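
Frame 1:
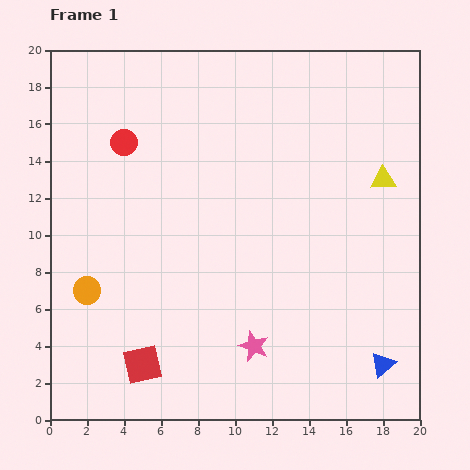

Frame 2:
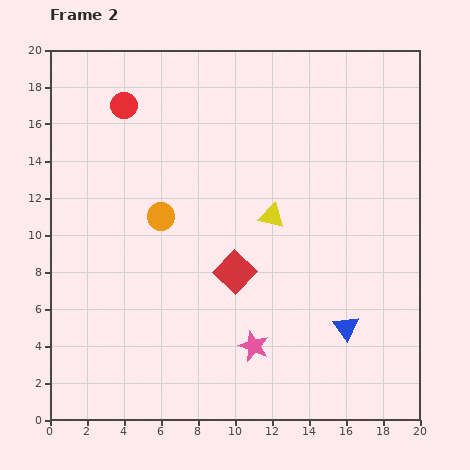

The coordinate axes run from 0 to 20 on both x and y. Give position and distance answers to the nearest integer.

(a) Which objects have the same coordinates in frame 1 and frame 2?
the pink star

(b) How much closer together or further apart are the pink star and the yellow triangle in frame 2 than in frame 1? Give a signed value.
-4

Distance in frame 1: 11. Distance in frame 2: 7.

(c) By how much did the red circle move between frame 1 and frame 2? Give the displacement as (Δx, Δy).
(0, 2)

The red circle was at (4, 15) in frame 1 and (4, 17) in frame 2.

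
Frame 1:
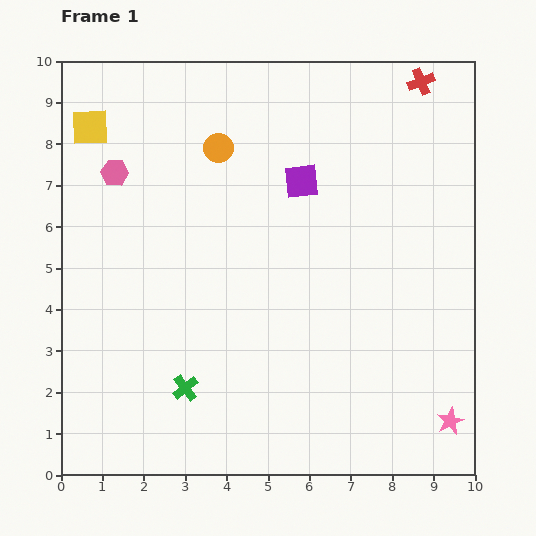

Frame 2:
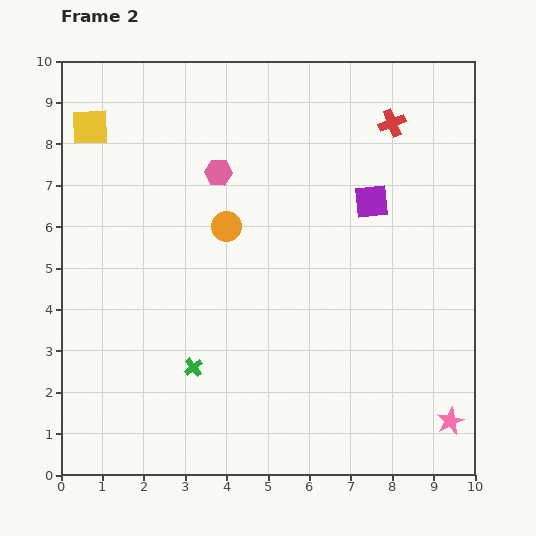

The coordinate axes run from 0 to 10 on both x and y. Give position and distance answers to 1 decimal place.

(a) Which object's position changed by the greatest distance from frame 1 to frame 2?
the pink hexagon

(moved 2.5; next 1.9)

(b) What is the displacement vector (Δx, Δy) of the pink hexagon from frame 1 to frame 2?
(2.5, 0.0)

The pink hexagon was at (1.3, 7.3) in frame 1 and (3.8, 7.3) in frame 2.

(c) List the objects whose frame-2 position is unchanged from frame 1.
the pink star, the yellow square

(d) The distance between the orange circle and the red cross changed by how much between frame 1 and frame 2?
-0.5

Distance in frame 1: 5.2. Distance in frame 2: 4.7.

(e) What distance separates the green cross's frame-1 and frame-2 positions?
0.5

The green cross moved from (3.0, 2.1) to (3.2, 2.6), a distance of √(0.2² + 0.5²) ≈ 0.5.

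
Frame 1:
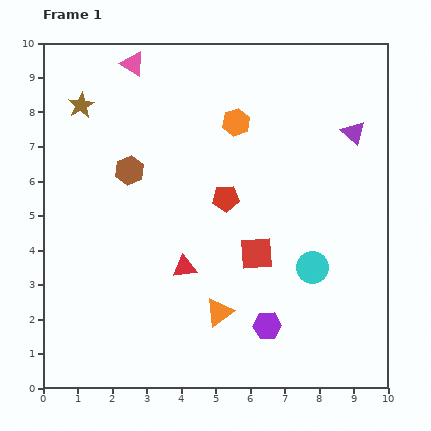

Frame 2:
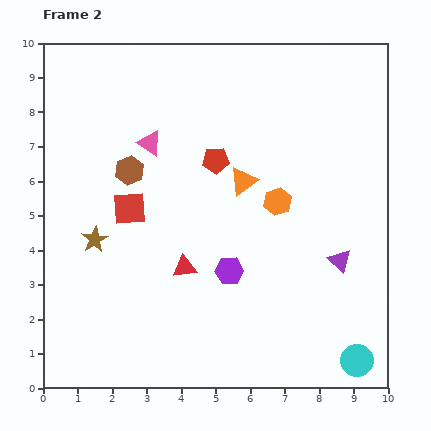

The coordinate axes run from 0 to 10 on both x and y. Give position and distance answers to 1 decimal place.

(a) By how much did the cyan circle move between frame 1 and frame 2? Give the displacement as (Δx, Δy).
(1.3, -2.7)

The cyan circle was at (7.8, 3.5) in frame 1 and (9.1, 0.8) in frame 2.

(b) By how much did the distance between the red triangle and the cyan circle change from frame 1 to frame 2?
+2.0

Distance in frame 1: 3.7. Distance in frame 2: 5.7.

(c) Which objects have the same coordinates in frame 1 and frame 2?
the red triangle, the brown hexagon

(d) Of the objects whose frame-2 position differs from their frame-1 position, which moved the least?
the red pentagon

(moved 1.1)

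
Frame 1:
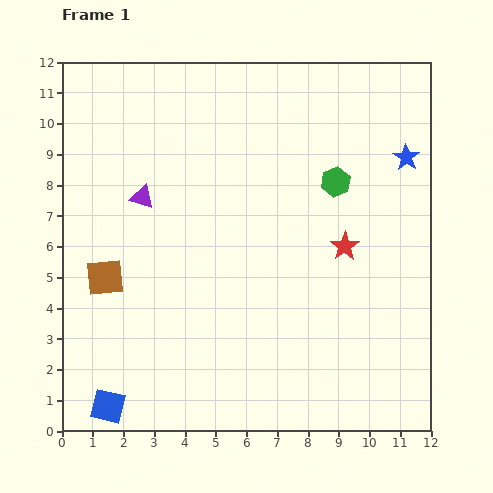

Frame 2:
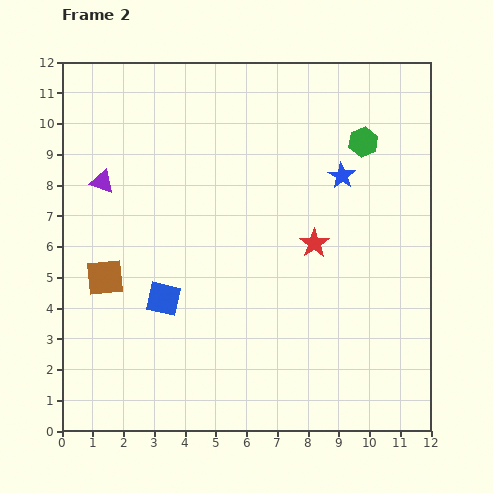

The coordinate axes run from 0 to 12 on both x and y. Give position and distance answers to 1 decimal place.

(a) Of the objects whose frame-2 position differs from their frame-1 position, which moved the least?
the red star

(moved 1.0)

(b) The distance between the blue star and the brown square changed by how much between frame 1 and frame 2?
-2.1

Distance in frame 1: 10.5. Distance in frame 2: 8.4.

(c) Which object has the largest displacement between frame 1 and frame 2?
the blue square

(moved 3.9; next 2.2)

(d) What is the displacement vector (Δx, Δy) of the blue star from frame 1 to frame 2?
(-2.1, -0.6)

The blue star was at (11.2, 8.9) in frame 1 and (9.1, 8.3) in frame 2.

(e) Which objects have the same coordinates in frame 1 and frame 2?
the brown square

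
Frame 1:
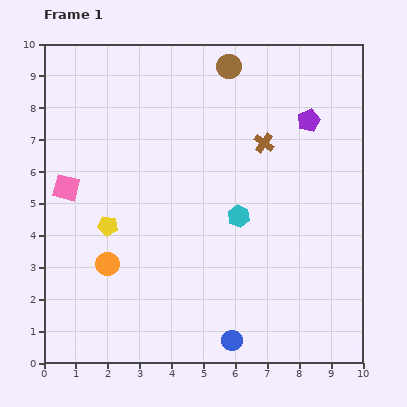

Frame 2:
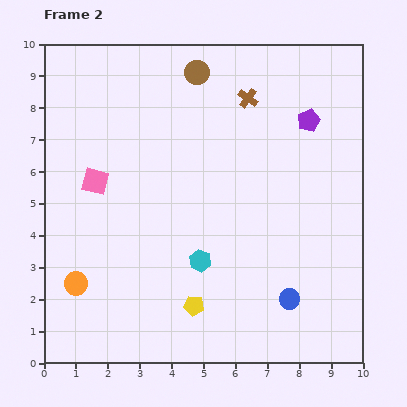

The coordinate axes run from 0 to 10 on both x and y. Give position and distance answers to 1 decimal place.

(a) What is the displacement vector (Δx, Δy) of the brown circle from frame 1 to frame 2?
(-1.0, -0.2)

The brown circle was at (5.8, 9.3) in frame 1 and (4.8, 9.1) in frame 2.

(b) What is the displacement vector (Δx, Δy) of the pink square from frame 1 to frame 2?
(0.9, 0.2)

The pink square was at (0.7, 5.5) in frame 1 and (1.6, 5.7) in frame 2.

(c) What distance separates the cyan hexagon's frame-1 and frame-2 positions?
1.8

The cyan hexagon moved from (6.1, 4.6) to (4.9, 3.2), a distance of √(1.2² + 1.4²) ≈ 1.8.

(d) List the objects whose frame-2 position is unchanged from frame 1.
the purple pentagon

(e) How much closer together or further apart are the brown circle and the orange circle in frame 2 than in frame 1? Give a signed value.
+0.3

Distance in frame 1: 7.3. Distance in frame 2: 7.6.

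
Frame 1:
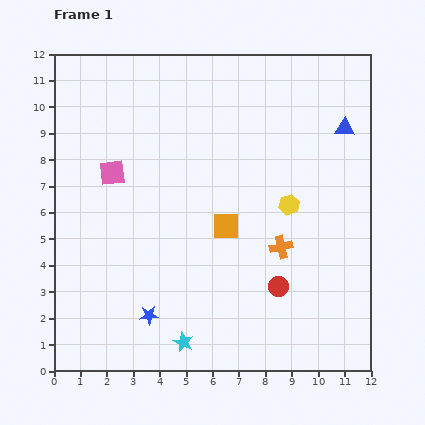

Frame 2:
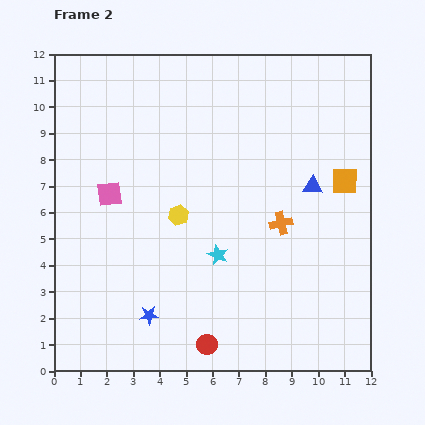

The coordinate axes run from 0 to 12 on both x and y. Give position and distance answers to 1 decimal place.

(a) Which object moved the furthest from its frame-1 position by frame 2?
the orange square

(moved 4.8; next 4.2)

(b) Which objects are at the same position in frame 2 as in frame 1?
the blue star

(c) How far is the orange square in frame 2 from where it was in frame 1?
4.8

The orange square moved from (6.5, 5.5) to (11.0, 7.2), a distance of √(4.5² + 1.7²) ≈ 4.8.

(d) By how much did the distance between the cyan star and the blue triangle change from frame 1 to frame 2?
-5.7

Distance in frame 1: 10.1. Distance in frame 2: 4.4.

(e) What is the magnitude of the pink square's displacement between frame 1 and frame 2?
0.8

The pink square moved from (2.2, 7.5) to (2.1, 6.7), a distance of √(0.1² + 0.8²) ≈ 0.8.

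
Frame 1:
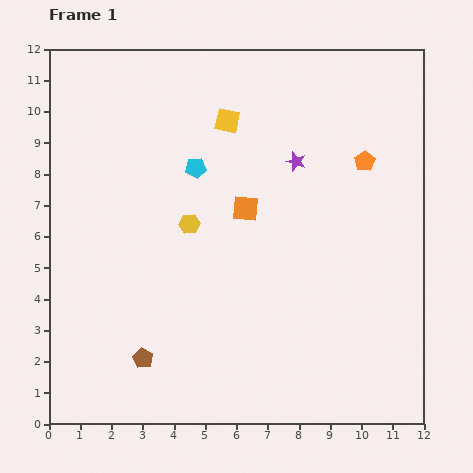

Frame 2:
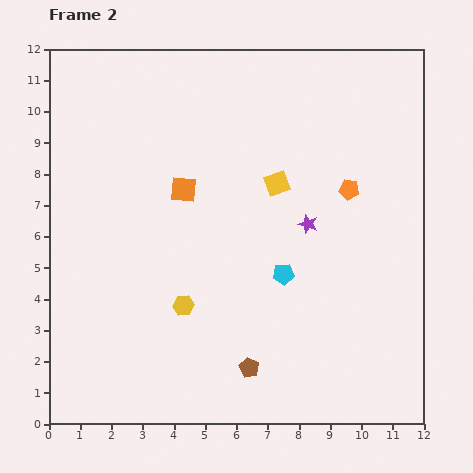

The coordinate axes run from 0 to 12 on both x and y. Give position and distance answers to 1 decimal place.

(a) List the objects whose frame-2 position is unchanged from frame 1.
none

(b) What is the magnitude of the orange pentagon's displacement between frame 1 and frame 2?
1.0

The orange pentagon moved from (10.1, 8.4) to (9.6, 7.5), a distance of √(0.5² + 0.9²) ≈ 1.0.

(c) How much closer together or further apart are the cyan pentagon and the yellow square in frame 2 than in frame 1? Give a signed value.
+1.1

Distance in frame 1: 1.8. Distance in frame 2: 2.9.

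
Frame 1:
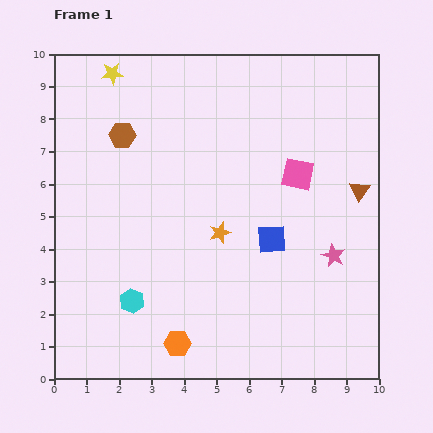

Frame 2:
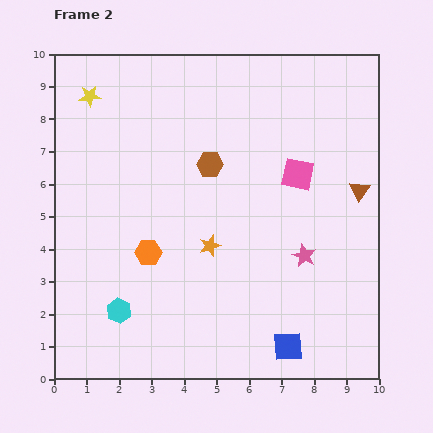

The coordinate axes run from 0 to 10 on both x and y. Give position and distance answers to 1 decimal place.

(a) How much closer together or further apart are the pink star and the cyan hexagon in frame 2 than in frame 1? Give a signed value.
-0.5

Distance in frame 1: 6.4. Distance in frame 2: 5.9.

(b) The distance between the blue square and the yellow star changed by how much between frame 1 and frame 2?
+2.7

Distance in frame 1: 7.1. Distance in frame 2: 9.8.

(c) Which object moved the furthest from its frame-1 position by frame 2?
the blue square

(moved 3.3; next 2.9)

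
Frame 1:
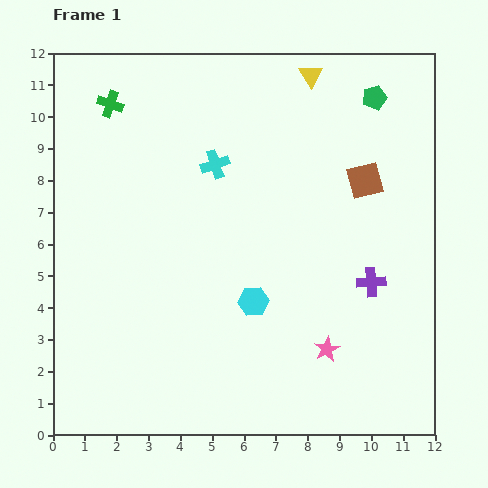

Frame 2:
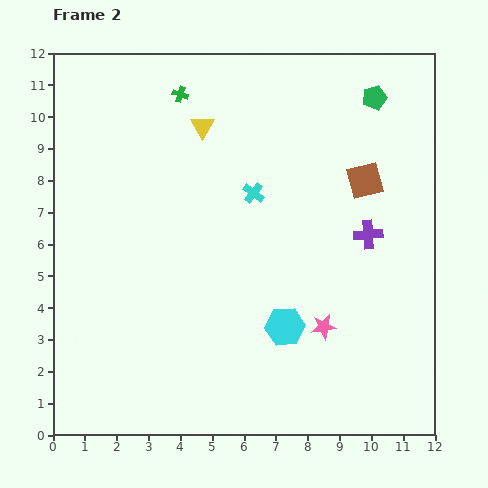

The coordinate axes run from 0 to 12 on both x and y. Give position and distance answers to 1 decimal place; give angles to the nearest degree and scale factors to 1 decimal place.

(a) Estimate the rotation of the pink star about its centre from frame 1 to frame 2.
19° clockwise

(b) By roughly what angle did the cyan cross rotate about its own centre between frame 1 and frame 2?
34° counter-clockwise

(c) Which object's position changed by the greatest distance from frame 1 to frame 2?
the yellow triangle

(moved 3.8; next 2.2)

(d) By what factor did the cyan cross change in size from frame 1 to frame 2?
0.7×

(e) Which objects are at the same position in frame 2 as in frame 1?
the green pentagon, the brown square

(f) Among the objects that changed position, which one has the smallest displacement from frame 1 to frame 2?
the pink star

(moved 0.7)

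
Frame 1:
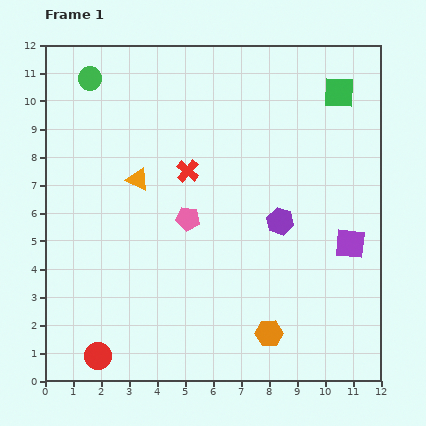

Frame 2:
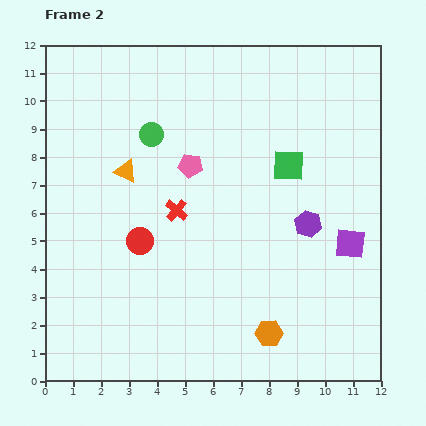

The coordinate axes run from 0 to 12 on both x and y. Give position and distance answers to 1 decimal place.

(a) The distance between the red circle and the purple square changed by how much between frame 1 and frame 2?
-2.3

Distance in frame 1: 9.8. Distance in frame 2: 7.5.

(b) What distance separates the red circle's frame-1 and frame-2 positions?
4.4

The red circle moved from (1.9, 0.9) to (3.4, 5.0), a distance of √(1.5² + 4.1²) ≈ 4.4.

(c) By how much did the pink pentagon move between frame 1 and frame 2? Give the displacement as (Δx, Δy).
(0.1, 1.9)

The pink pentagon was at (5.1, 5.8) in frame 1 and (5.2, 7.7) in frame 2.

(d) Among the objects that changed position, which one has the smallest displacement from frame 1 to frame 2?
the orange triangle

(moved 0.5)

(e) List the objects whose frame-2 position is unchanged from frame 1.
the purple square, the orange hexagon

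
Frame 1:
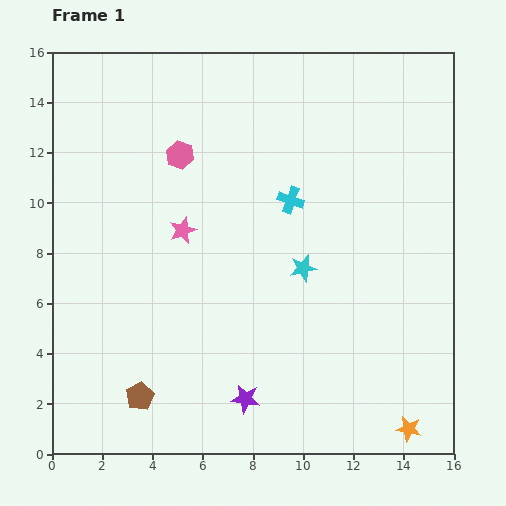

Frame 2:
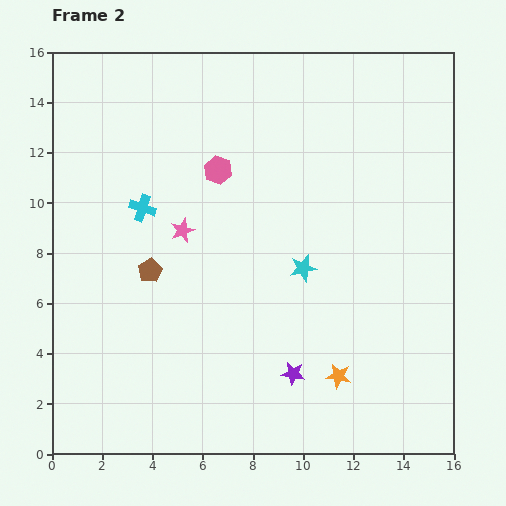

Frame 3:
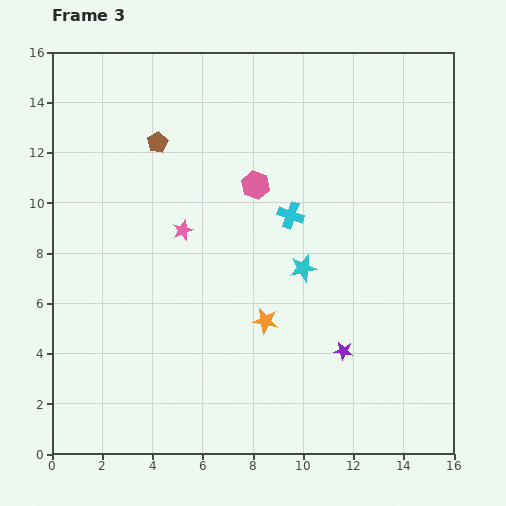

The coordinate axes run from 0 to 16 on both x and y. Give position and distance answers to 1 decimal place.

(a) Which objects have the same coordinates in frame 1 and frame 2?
the pink star, the cyan star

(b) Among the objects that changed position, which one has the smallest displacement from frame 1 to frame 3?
the cyan cross

(moved 0.6)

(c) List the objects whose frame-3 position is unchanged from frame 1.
the pink star, the cyan star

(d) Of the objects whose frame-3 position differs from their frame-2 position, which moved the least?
the pink hexagon

(moved 1.6)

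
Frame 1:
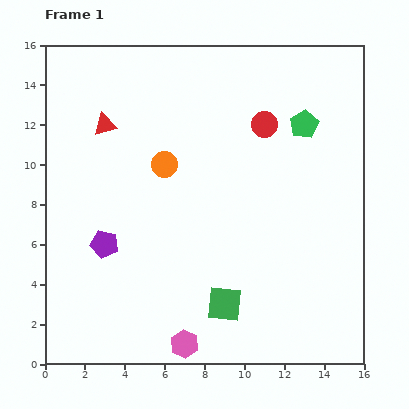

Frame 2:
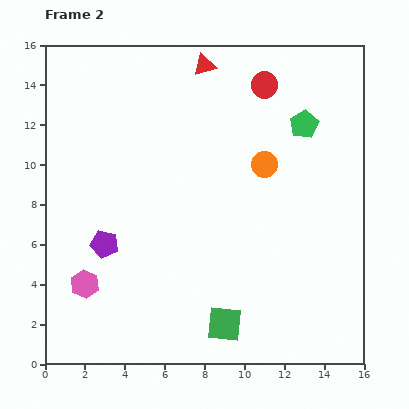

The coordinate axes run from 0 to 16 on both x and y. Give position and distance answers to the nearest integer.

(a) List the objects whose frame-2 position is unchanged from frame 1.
the purple pentagon, the green pentagon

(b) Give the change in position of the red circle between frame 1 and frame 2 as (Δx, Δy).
(0, 2)

The red circle was at (11, 12) in frame 1 and (11, 14) in frame 2.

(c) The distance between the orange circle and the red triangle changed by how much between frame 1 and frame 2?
+2

Distance in frame 1: 4. Distance in frame 2: 6.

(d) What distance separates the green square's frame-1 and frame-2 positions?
1

The green square moved from (9, 3) to (9, 2), a distance of √(0² + 1²) ≈ 1.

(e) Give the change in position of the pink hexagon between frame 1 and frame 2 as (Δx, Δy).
(-5, 3)

The pink hexagon was at (7, 1) in frame 1 and (2, 4) in frame 2.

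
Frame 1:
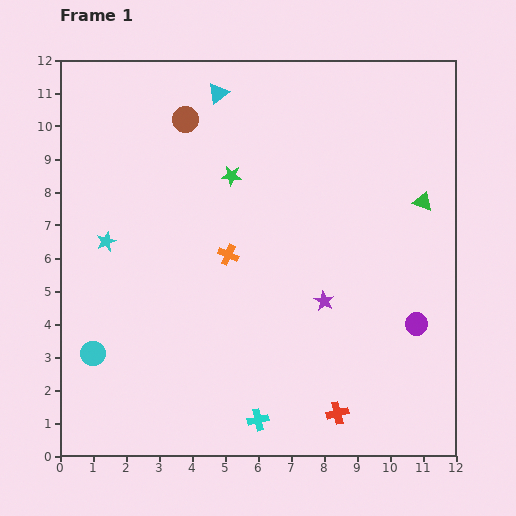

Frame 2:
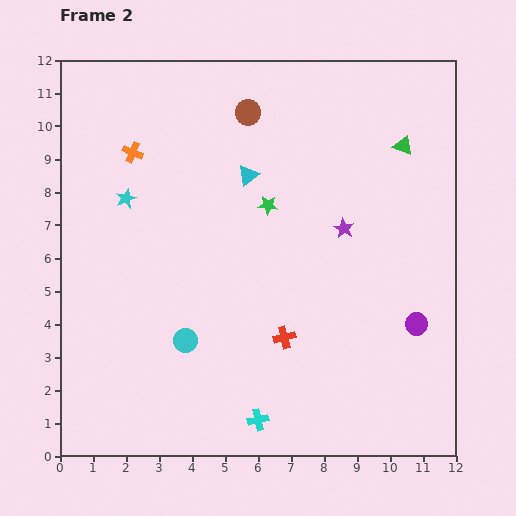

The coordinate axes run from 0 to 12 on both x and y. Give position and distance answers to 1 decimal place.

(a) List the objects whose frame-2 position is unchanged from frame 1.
the cyan cross, the purple circle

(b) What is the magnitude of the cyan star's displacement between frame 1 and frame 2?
1.4

The cyan star moved from (1.4, 6.5) to (2.0, 7.8), a distance of √(0.6² + 1.3²) ≈ 1.4.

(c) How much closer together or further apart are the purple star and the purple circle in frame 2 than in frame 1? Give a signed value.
+0.7

Distance in frame 1: 2.9. Distance in frame 2: 3.6.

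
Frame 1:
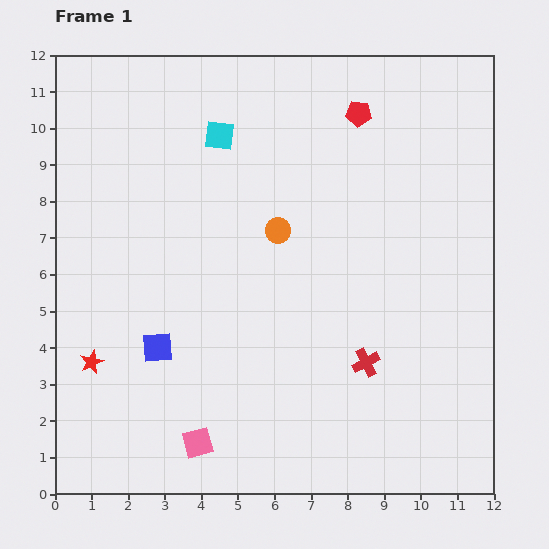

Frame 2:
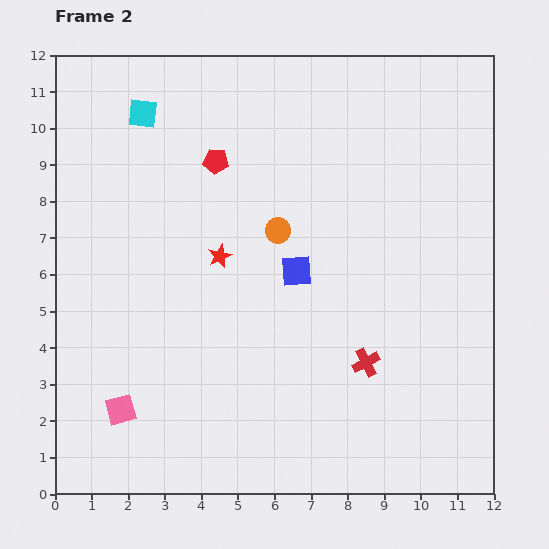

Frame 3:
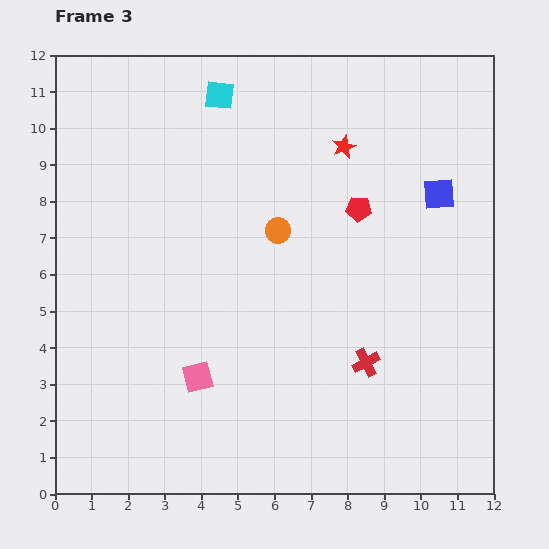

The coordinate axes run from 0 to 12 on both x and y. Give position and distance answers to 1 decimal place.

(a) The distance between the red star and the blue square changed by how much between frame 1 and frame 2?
+0.3

Distance in frame 1: 1.8. Distance in frame 2: 2.1.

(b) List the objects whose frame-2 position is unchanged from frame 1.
the orange circle, the red cross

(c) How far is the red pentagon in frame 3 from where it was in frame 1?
2.6

The red pentagon moved from (8.3, 10.4) to (8.3, 7.8), a distance of √(0.0² + 2.6²) ≈ 2.6.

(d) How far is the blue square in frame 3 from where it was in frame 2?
4.4

The blue square moved from (6.6, 6.1) to (10.5, 8.2), a distance of √(3.9² + 2.1²) ≈ 4.4.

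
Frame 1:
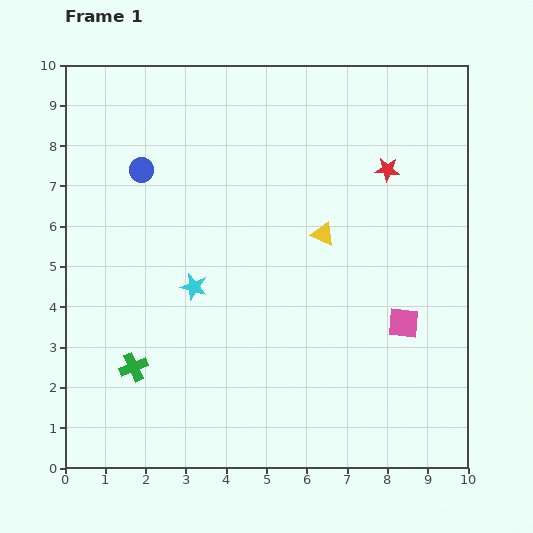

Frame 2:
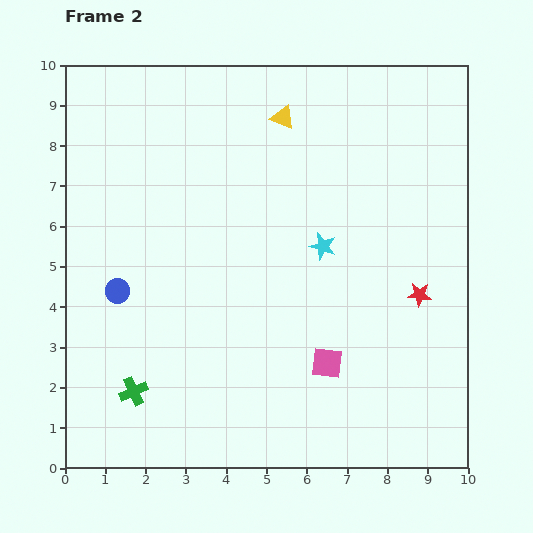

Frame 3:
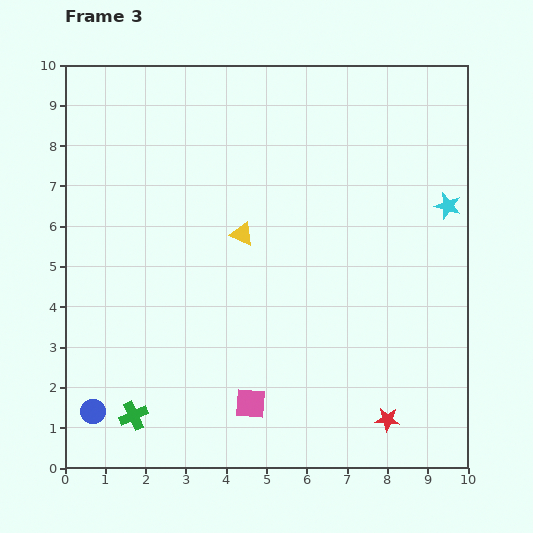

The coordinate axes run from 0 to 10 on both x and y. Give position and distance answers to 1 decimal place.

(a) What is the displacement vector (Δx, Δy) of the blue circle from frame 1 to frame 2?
(-0.6, -3.0)

The blue circle was at (1.9, 7.4) in frame 1 and (1.3, 4.4) in frame 2.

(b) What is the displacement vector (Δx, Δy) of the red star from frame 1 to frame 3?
(0.0, -6.2)

The red star was at (8.0, 7.4) in frame 1 and (8.0, 1.2) in frame 3.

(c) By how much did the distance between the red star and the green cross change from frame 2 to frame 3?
-1.2

Distance in frame 2: 7.5. Distance in frame 3: 6.3.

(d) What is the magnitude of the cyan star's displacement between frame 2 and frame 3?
3.3

The cyan star moved from (6.4, 5.5) to (9.5, 6.5), a distance of √(3.1² + 1.0²) ≈ 3.3.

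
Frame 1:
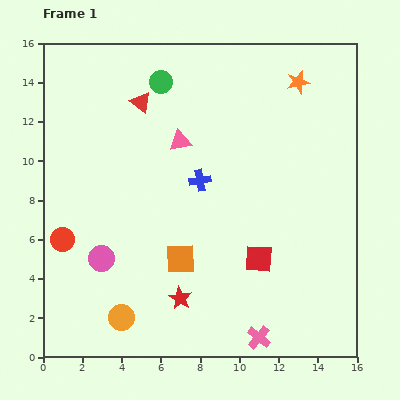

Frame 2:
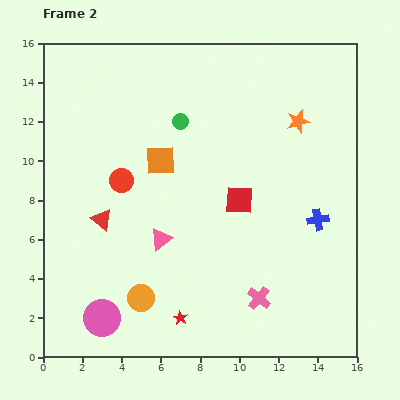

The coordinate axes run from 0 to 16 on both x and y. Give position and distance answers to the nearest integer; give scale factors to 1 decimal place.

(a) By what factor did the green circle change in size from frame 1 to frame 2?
0.7×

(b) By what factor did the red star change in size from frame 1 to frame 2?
0.6×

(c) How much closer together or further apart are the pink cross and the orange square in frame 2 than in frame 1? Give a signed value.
+3

Distance in frame 1: 6. Distance in frame 2: 9.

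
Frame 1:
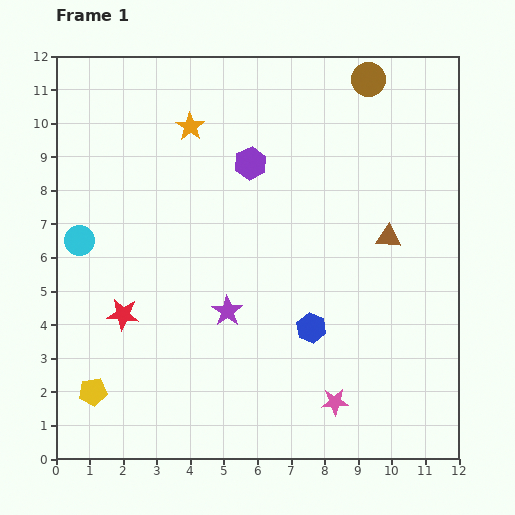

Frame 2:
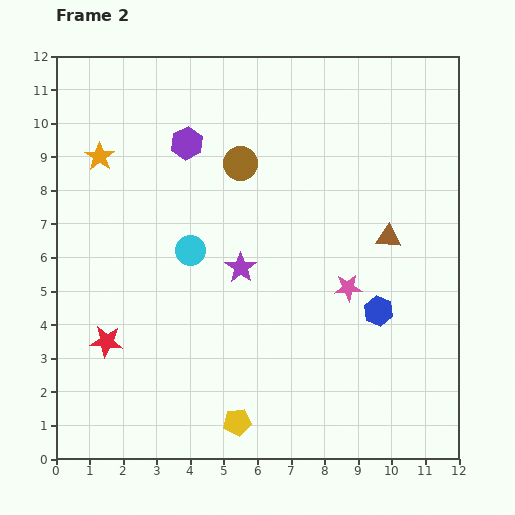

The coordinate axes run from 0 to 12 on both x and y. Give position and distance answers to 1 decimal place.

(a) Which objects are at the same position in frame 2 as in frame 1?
the brown triangle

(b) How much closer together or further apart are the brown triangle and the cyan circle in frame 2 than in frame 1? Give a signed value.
-3.3

Distance in frame 1: 9.2. Distance in frame 2: 5.9.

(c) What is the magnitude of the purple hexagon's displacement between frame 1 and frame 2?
2.0

The purple hexagon moved from (5.8, 8.8) to (3.9, 9.4), a distance of √(1.9² + 0.6²) ≈ 2.0.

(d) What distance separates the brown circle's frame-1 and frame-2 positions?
4.5

The brown circle moved from (9.3, 11.3) to (5.5, 8.8), a distance of √(3.8² + 2.5²) ≈ 4.5.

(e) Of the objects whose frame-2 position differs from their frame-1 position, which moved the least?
the red star

(moved 0.9)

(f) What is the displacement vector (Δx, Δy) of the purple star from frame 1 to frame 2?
(0.4, 1.3)

The purple star was at (5.1, 4.4) in frame 1 and (5.5, 5.7) in frame 2.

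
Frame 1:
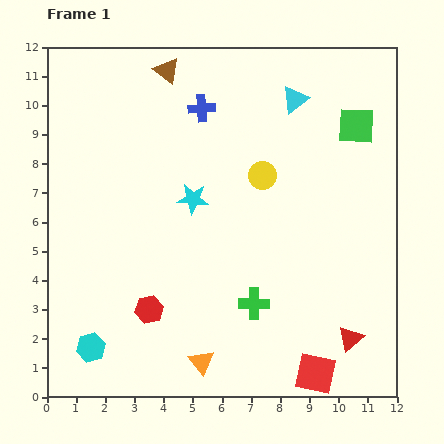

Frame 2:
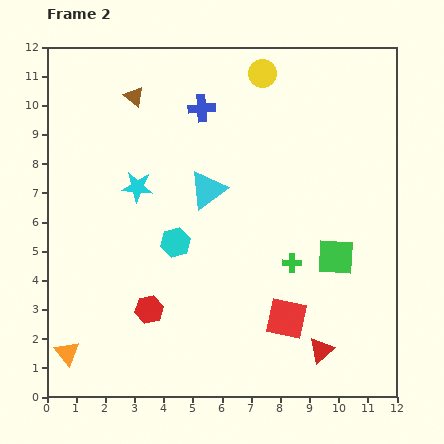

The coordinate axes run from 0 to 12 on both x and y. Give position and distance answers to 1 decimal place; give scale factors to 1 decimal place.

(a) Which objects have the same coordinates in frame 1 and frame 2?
the blue cross, the red hexagon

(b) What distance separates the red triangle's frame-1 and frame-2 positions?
1.1

The red triangle moved from (10.4, 2.0) to (9.4, 1.6), a distance of √(1.0² + 0.4²) ≈ 1.1.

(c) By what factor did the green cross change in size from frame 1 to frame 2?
0.6×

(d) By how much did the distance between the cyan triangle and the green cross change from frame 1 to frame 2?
-3.3

Distance in frame 1: 7.1. Distance in frame 2: 3.8.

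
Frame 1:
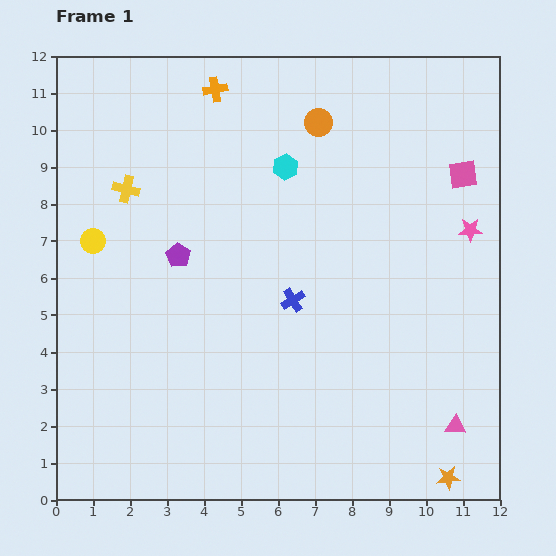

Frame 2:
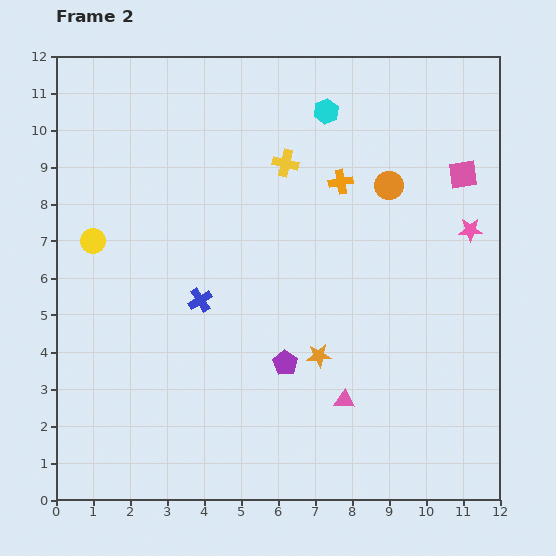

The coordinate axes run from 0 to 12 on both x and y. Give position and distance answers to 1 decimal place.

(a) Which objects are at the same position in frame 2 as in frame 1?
the yellow circle, the pink star, the pink square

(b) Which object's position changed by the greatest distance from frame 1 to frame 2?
the orange star

(moved 4.8; next 4.4)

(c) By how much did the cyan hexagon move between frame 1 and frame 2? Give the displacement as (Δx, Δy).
(1.1, 1.5)

The cyan hexagon was at (6.2, 9.0) in frame 1 and (7.3, 10.5) in frame 2.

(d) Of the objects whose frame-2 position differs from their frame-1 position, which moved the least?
the cyan hexagon

(moved 1.9)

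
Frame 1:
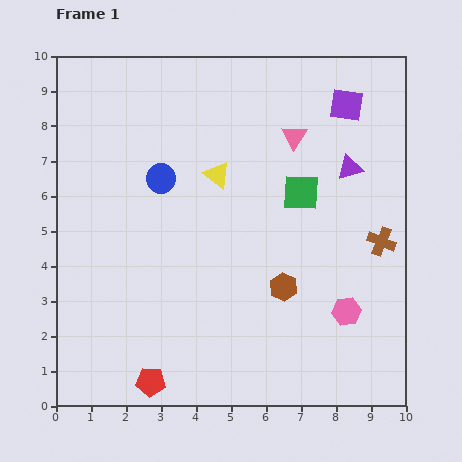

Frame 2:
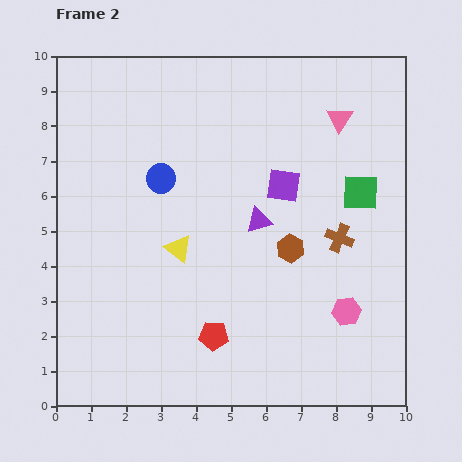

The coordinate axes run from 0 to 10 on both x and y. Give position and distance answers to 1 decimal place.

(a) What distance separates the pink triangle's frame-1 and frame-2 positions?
1.4

The pink triangle moved from (6.8, 7.7) to (8.1, 8.2), a distance of √(1.3² + 0.5²) ≈ 1.4.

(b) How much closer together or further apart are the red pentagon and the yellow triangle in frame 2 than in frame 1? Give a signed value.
-3.5

Distance in frame 1: 6.2. Distance in frame 2: 2.7.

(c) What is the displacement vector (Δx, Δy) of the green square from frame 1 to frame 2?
(1.7, 0.0)

The green square was at (7.0, 6.1) in frame 1 and (8.7, 6.1) in frame 2.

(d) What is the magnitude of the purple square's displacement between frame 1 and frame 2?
2.9

The purple square moved from (8.3, 8.6) to (6.5, 6.3), a distance of √(1.8² + 2.3²) ≈ 2.9.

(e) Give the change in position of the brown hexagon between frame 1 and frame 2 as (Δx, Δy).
(0.2, 1.1)

The brown hexagon was at (6.5, 3.4) in frame 1 and (6.7, 4.5) in frame 2.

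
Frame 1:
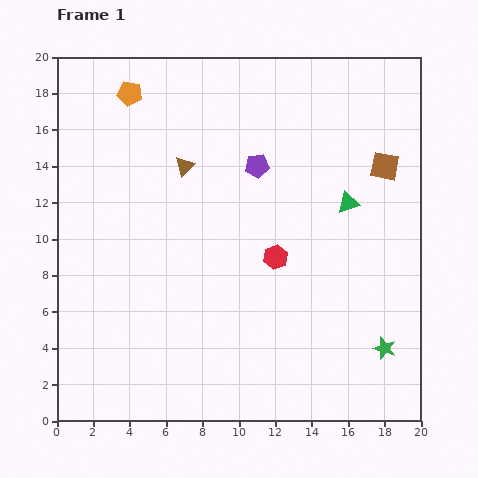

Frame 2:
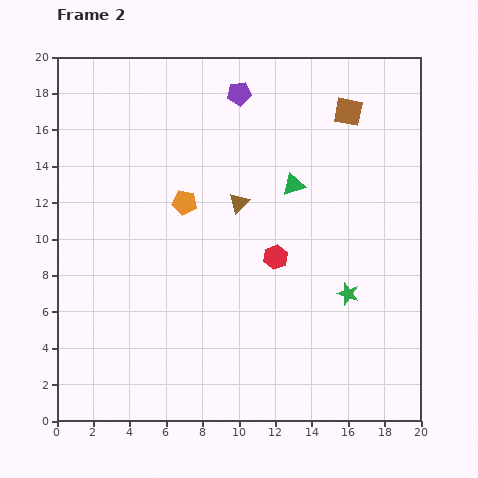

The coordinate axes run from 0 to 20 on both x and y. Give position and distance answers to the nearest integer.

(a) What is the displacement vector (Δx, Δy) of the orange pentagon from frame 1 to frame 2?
(3, -6)

The orange pentagon was at (4, 18) in frame 1 and (7, 12) in frame 2.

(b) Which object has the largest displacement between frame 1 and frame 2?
the orange pentagon

(moved 7; next 4)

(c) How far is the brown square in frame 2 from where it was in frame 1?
4

The brown square moved from (18, 14) to (16, 17), a distance of √(2² + 3²) ≈ 4.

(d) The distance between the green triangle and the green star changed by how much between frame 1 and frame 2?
-1

Distance in frame 1: 8. Distance in frame 2: 7.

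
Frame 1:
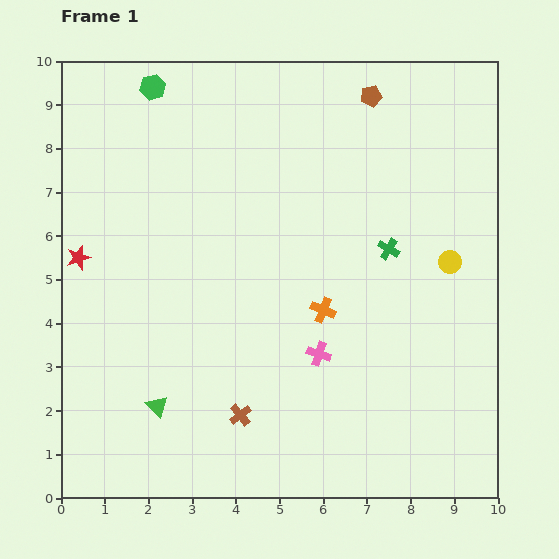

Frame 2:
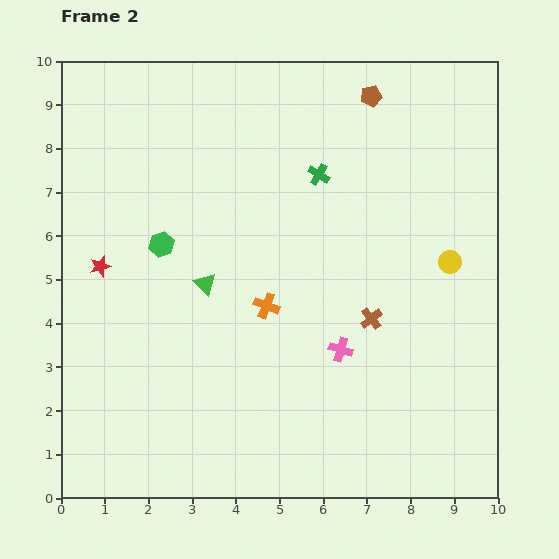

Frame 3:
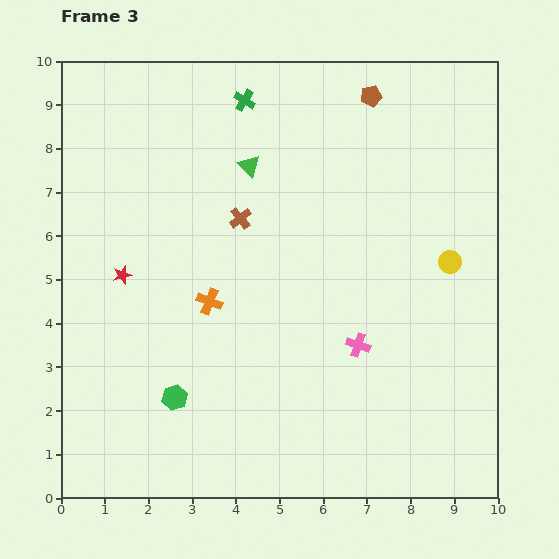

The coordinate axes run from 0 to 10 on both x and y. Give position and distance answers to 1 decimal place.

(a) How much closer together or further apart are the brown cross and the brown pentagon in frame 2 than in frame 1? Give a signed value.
-2.8

Distance in frame 1: 7.9. Distance in frame 2: 5.1.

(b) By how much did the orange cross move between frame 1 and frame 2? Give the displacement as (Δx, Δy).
(-1.3, 0.1)

The orange cross was at (6.0, 4.3) in frame 1 and (4.7, 4.4) in frame 2.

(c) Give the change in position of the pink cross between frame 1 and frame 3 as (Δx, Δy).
(0.9, 0.2)

The pink cross was at (5.9, 3.3) in frame 1 and (6.8, 3.5) in frame 3.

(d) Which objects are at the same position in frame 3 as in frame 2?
the brown pentagon, the yellow circle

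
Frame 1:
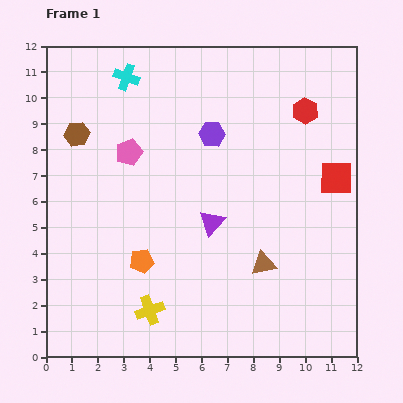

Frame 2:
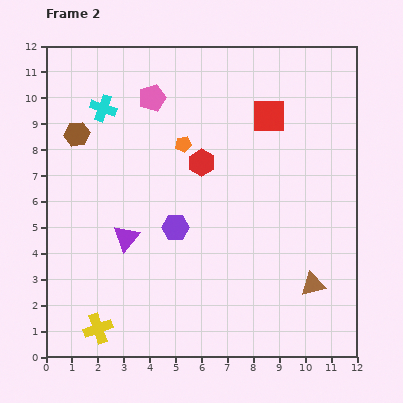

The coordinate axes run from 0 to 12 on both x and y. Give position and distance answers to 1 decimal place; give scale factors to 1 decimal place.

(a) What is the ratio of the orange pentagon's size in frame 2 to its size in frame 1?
0.7×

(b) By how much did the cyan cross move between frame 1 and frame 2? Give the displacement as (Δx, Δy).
(-0.9, -1.2)

The cyan cross was at (3.1, 10.8) in frame 1 and (2.2, 9.6) in frame 2.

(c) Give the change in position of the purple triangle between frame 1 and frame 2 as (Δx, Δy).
(-3.3, -0.6)

The purple triangle was at (6.4, 5.2) in frame 1 and (3.1, 4.6) in frame 2.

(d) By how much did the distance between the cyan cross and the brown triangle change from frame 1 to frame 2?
+1.7

Distance in frame 1: 8.9. Distance in frame 2: 10.6.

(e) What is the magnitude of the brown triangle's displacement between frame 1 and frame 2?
2.1

The brown triangle moved from (8.4, 3.6) to (10.3, 2.8), a distance of √(1.9² + 0.8²) ≈ 2.1.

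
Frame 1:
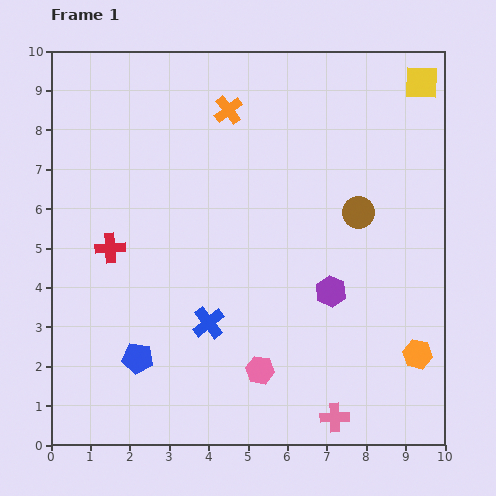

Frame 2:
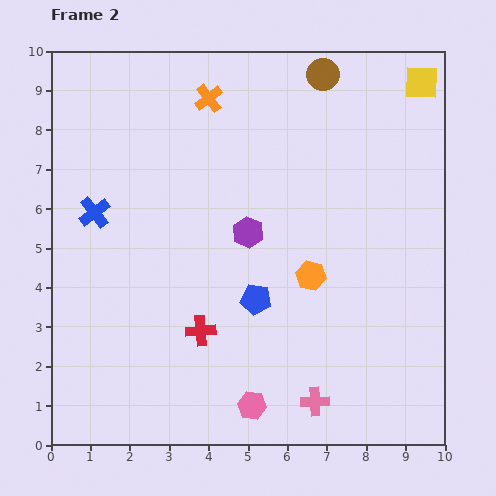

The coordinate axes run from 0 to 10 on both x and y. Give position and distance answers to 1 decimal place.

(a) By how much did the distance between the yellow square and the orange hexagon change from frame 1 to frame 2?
-1.3

Distance in frame 1: 6.9. Distance in frame 2: 5.6.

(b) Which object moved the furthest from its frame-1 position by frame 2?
the blue cross

(moved 4.0; next 3.6)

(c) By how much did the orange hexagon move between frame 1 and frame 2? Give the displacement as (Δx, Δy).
(-2.7, 2.0)

The orange hexagon was at (9.3, 2.3) in frame 1 and (6.6, 4.3) in frame 2.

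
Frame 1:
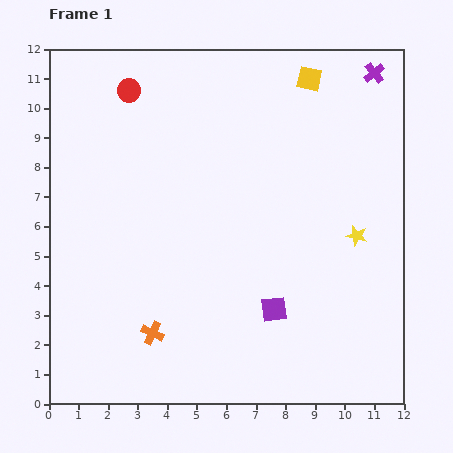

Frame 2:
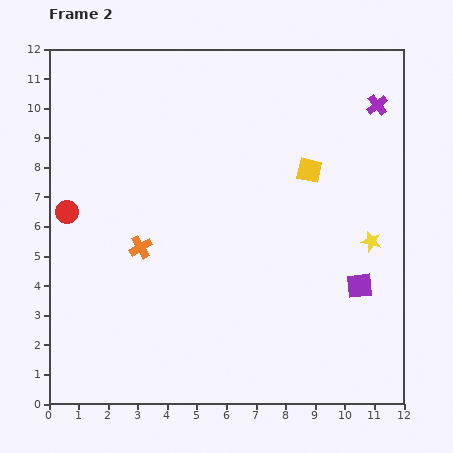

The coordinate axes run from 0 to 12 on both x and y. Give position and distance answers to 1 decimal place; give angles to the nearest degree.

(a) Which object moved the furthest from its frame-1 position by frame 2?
the red circle

(moved 4.6; next 3.1)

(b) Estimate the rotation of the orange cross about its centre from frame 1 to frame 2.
33° clockwise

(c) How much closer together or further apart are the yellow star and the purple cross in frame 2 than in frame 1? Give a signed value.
-0.9

Distance in frame 1: 5.5. Distance in frame 2: 4.6.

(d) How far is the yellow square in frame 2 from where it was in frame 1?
3.1

The yellow square moved from (8.8, 11.0) to (8.8, 7.9), a distance of √(0.0² + 3.1²) ≈ 3.1.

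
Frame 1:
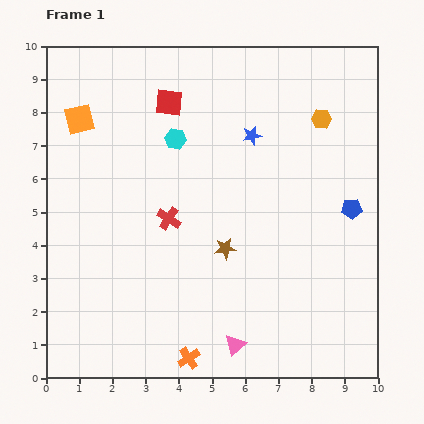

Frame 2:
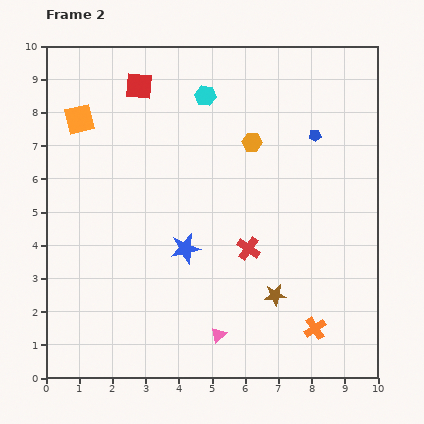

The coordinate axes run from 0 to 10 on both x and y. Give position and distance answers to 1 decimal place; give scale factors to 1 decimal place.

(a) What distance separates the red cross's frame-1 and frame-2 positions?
2.6

The red cross moved from (3.7, 4.8) to (6.1, 3.9), a distance of √(2.4² + 0.9²) ≈ 2.6.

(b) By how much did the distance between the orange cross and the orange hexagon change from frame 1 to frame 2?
-2.3

Distance in frame 1: 8.2. Distance in frame 2: 5.9.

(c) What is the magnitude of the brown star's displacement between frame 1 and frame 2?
2.1

The brown star moved from (5.4, 3.9) to (6.9, 2.5), a distance of √(1.5² + 1.4²) ≈ 2.1.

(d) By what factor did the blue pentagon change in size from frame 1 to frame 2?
0.6×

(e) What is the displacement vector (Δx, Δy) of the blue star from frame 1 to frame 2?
(-2.0, -3.4)

The blue star was at (6.2, 7.3) in frame 1 and (4.2, 3.9) in frame 2.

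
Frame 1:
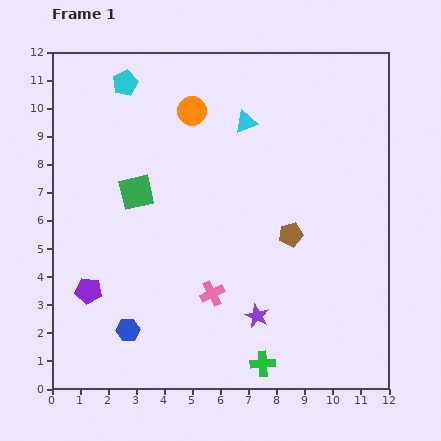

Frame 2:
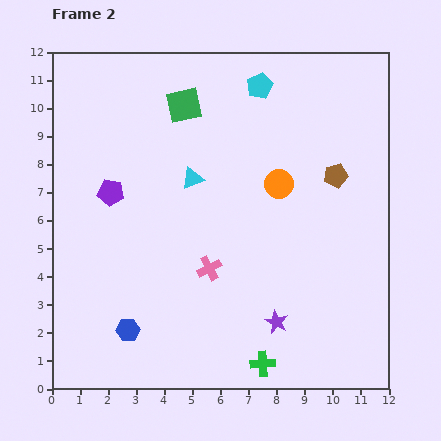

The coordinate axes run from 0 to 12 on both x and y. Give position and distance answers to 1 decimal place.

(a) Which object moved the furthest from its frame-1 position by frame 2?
the cyan pentagon

(moved 4.8; next 4.0)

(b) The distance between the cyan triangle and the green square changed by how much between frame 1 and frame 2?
-2.0

Distance in frame 1: 4.6. Distance in frame 2: 2.6.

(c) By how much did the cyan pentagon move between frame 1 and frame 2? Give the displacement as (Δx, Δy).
(4.8, -0.1)

The cyan pentagon was at (2.6, 10.9) in frame 1 and (7.4, 10.8) in frame 2.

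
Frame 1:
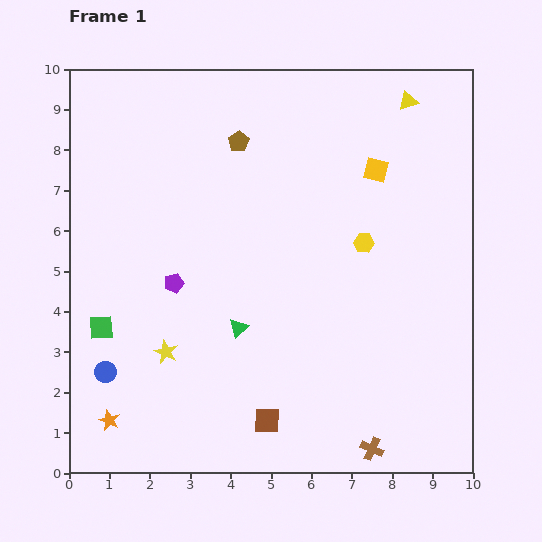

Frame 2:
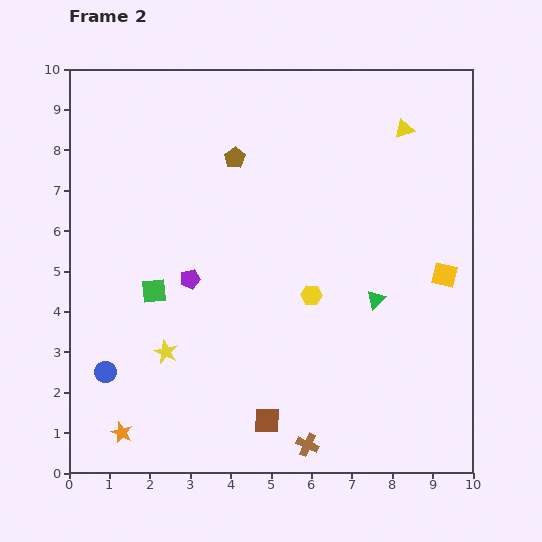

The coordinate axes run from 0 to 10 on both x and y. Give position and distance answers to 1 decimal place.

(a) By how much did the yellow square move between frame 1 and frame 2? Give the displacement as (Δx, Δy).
(1.7, -2.6)

The yellow square was at (7.6, 7.5) in frame 1 and (9.3, 4.9) in frame 2.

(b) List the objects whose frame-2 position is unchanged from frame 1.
the brown square, the yellow star, the blue circle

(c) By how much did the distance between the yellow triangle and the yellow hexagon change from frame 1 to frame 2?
+1.0

Distance in frame 1: 3.7. Distance in frame 2: 4.7.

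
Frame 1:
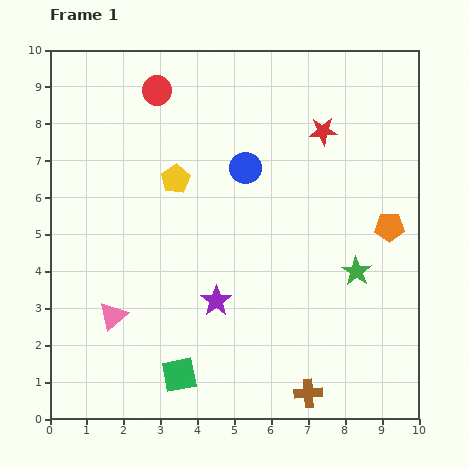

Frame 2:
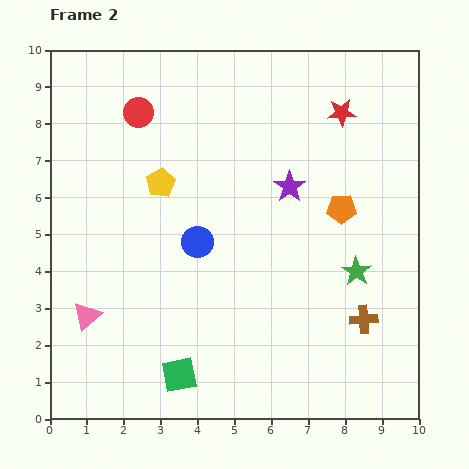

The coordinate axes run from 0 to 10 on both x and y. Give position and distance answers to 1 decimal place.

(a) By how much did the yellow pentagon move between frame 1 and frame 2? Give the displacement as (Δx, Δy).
(-0.4, -0.1)

The yellow pentagon was at (3.4, 6.5) in frame 1 and (3.0, 6.4) in frame 2.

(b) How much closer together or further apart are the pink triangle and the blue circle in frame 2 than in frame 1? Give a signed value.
-1.8

Distance in frame 1: 5.4. Distance in frame 2: 3.6.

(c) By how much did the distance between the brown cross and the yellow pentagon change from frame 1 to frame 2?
-0.2

Distance in frame 1: 6.8. Distance in frame 2: 6.6.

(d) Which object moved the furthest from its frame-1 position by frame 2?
the purple star

(moved 3.7; next 2.5)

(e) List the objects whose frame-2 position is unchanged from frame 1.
the green square, the green star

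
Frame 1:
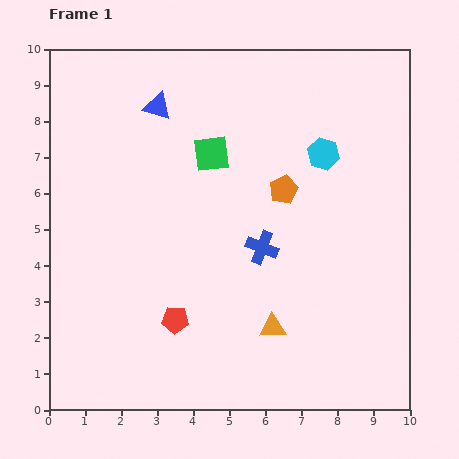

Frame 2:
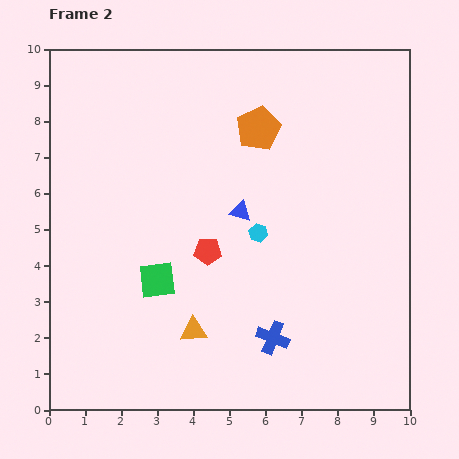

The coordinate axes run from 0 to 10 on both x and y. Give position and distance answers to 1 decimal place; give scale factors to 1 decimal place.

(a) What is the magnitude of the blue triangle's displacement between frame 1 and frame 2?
3.7

The blue triangle moved from (3.0, 8.4) to (5.3, 5.5), a distance of √(2.3² + 2.9²) ≈ 3.7.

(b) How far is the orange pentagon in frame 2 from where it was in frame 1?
1.8

The orange pentagon moved from (6.5, 6.1) to (5.8, 7.8), a distance of √(0.7² + 1.7²) ≈ 1.8.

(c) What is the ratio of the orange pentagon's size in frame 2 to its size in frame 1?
1.6×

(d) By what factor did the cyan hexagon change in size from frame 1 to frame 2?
0.6×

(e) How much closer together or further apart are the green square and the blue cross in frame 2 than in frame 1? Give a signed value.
+0.6

Distance in frame 1: 3.0. Distance in frame 2: 3.6.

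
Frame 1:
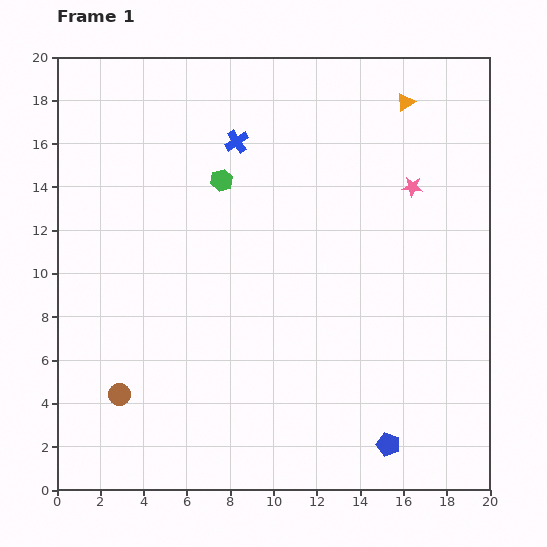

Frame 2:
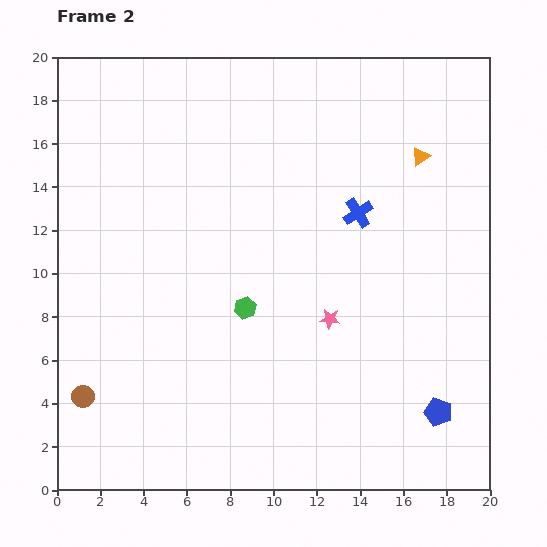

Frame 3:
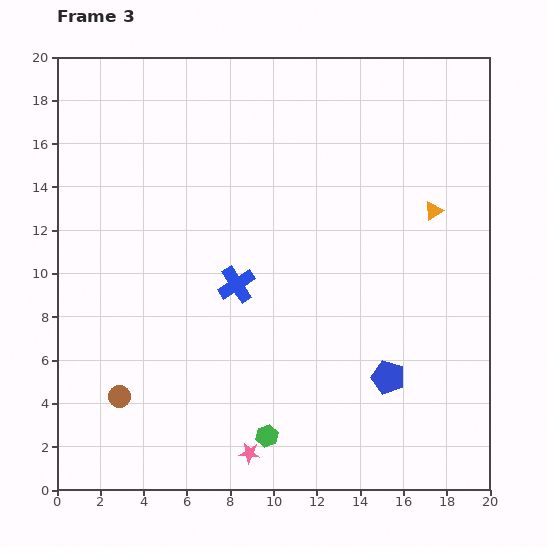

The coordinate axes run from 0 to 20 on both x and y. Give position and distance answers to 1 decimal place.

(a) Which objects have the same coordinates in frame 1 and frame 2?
none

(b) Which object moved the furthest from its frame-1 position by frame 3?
the pink star

(moved 14.4; next 12.0)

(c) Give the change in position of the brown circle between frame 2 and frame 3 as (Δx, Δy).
(1.7, 0.0)

The brown circle was at (1.2, 4.3) in frame 2 and (2.9, 4.3) in frame 3.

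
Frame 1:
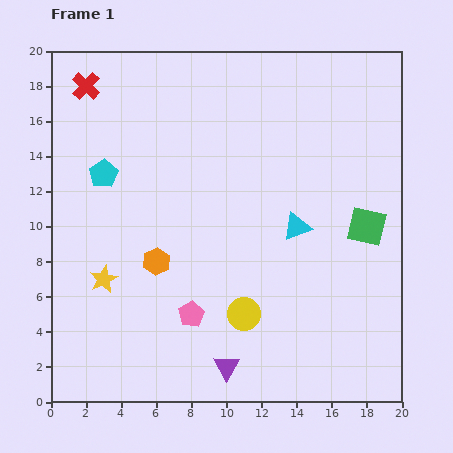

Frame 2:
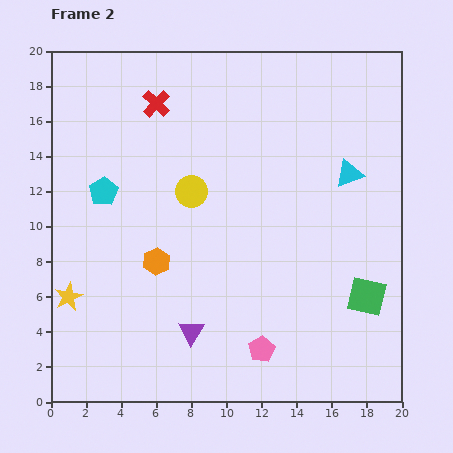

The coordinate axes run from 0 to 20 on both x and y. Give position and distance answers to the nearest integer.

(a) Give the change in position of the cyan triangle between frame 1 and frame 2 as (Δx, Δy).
(3, 3)

The cyan triangle was at (14, 10) in frame 1 and (17, 13) in frame 2.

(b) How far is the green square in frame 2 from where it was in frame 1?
4

The green square moved from (18, 10) to (18, 6), a distance of √(0² + 4²) ≈ 4.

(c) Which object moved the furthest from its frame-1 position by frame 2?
the yellow circle

(moved 8; next 4)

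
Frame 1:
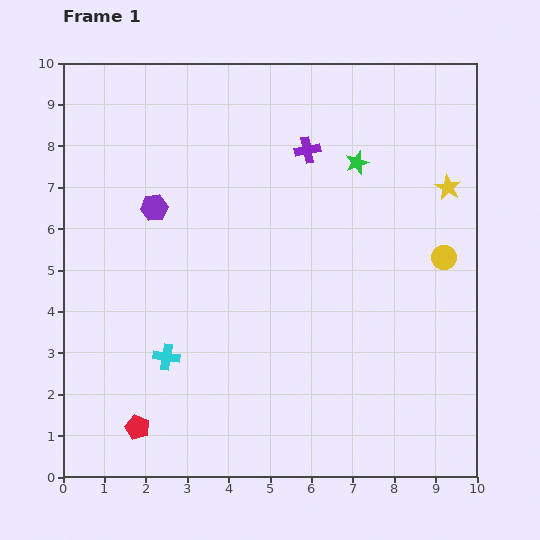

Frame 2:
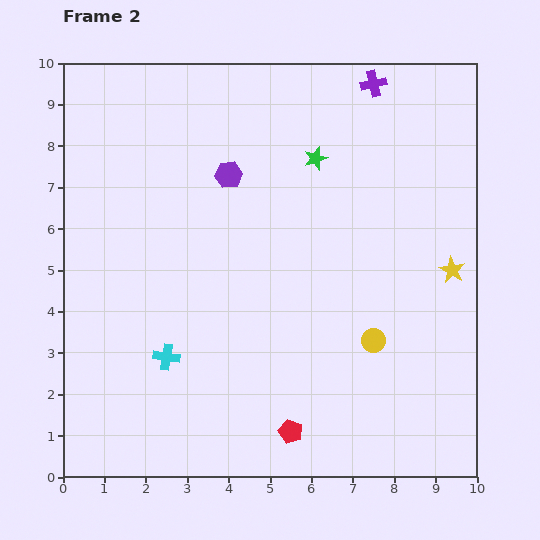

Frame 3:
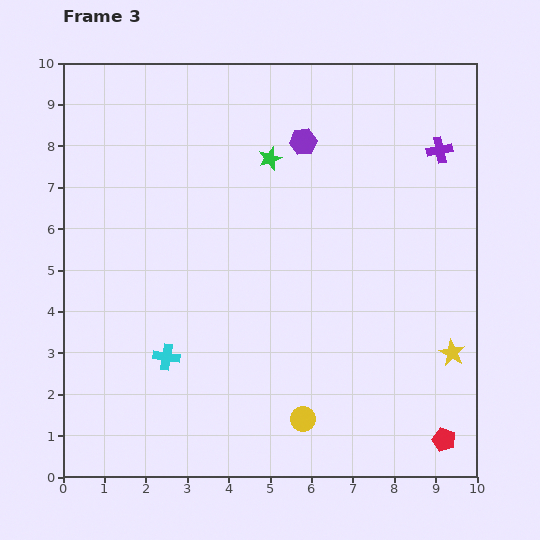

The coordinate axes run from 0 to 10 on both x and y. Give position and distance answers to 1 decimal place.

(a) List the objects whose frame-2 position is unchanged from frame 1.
the cyan cross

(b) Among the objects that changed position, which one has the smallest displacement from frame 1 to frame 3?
the green star

(moved 2.1)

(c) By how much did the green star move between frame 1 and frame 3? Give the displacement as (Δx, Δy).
(-2.1, 0.1)

The green star was at (7.1, 7.6) in frame 1 and (5.0, 7.7) in frame 3.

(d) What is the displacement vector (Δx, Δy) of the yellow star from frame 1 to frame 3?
(0.1, -4.0)

The yellow star was at (9.3, 7.0) in frame 1 and (9.4, 3.0) in frame 3.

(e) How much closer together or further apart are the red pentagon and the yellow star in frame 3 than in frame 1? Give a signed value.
-7.4

Distance in frame 1: 9.5. Distance in frame 3: 2.1.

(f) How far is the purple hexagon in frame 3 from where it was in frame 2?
2.0

The purple hexagon moved from (4.0, 7.3) to (5.8, 8.1), a distance of √(1.8² + 0.8²) ≈ 2.0.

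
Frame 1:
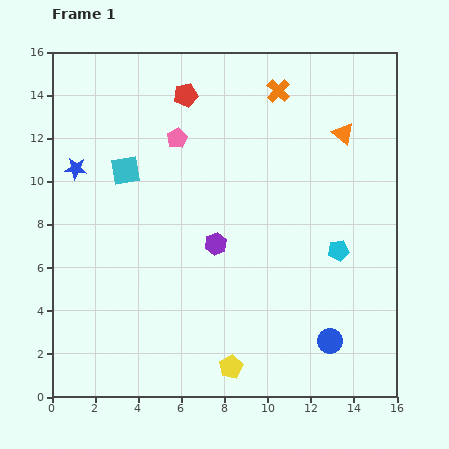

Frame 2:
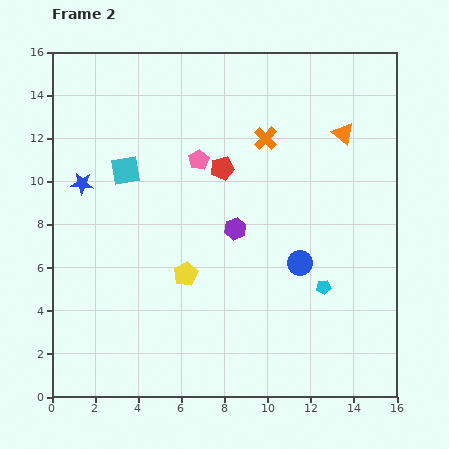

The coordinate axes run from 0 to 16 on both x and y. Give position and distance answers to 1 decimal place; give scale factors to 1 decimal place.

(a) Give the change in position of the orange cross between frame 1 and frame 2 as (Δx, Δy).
(-0.6, -2.2)

The orange cross was at (10.5, 14.2) in frame 1 and (9.9, 12.0) in frame 2.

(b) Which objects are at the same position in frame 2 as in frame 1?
the orange triangle, the cyan square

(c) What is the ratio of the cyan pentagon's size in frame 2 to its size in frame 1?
0.7×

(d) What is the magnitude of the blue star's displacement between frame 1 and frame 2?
0.8

The blue star moved from (1.1, 10.6) to (1.4, 9.9), a distance of √(0.3² + 0.7²) ≈ 0.8.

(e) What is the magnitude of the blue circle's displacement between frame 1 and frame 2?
3.9

The blue circle moved from (12.9, 2.6) to (11.5, 6.2), a distance of √(1.4² + 3.6²) ≈ 3.9.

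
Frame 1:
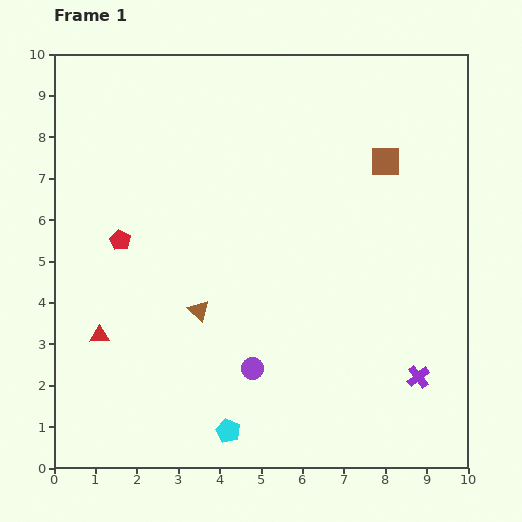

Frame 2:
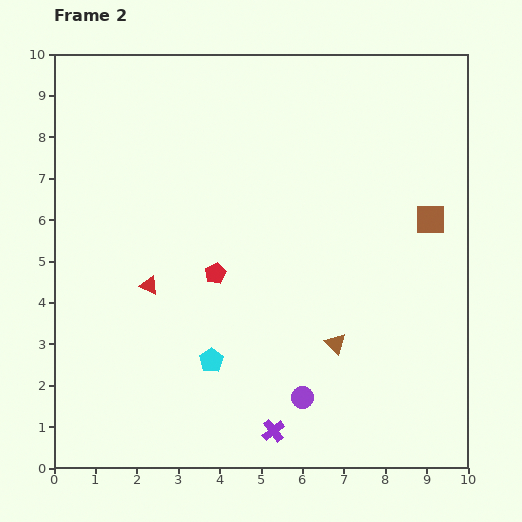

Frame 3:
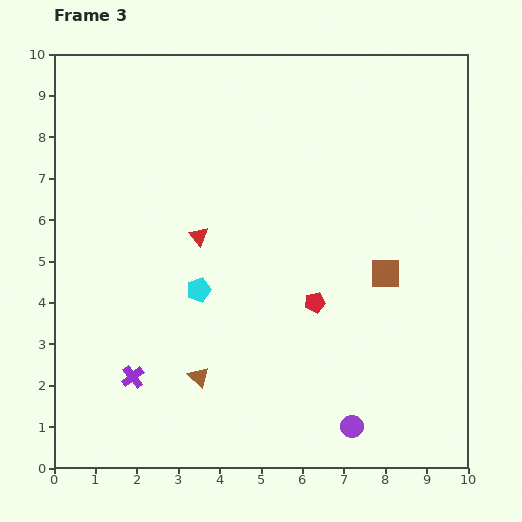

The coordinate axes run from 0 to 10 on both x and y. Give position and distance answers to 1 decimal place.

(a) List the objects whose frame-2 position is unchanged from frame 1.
none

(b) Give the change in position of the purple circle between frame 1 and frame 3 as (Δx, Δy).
(2.4, -1.4)

The purple circle was at (4.8, 2.4) in frame 1 and (7.2, 1.0) in frame 3.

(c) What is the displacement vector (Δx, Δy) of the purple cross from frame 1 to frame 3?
(-6.9, 0.0)

The purple cross was at (8.8, 2.2) in frame 1 and (1.9, 2.2) in frame 3.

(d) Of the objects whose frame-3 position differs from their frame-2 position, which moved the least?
the purple circle

(moved 1.4)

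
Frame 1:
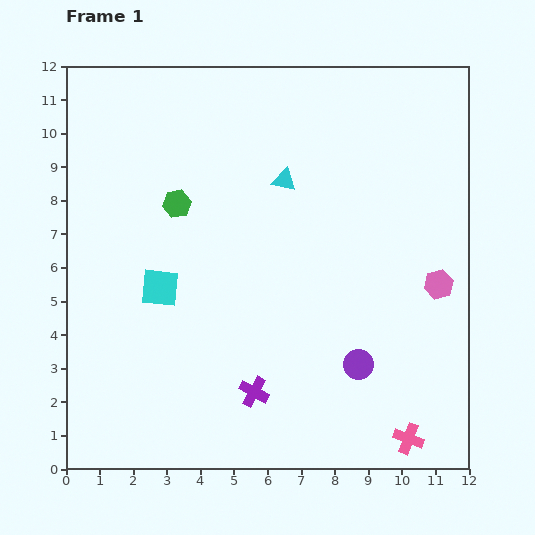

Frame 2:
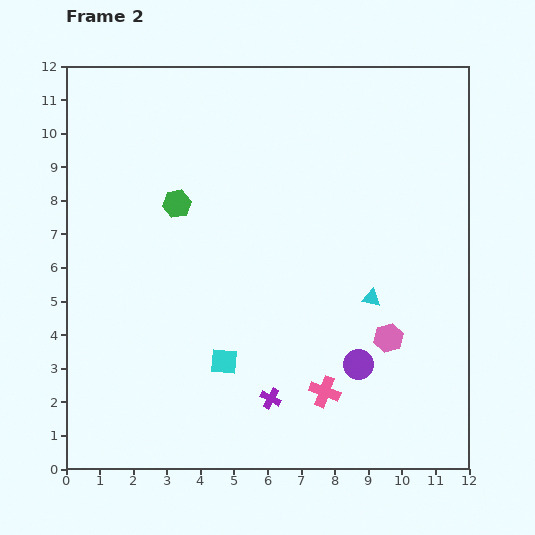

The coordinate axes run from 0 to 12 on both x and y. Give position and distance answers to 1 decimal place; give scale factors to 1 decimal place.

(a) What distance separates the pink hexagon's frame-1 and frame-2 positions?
2.2

The pink hexagon moved from (11.1, 5.5) to (9.6, 3.9), a distance of √(1.5² + 1.6²) ≈ 2.2.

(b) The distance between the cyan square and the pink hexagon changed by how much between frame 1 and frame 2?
-3.4

Distance in frame 1: 8.3. Distance in frame 2: 4.9.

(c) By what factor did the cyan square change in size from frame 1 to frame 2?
0.7×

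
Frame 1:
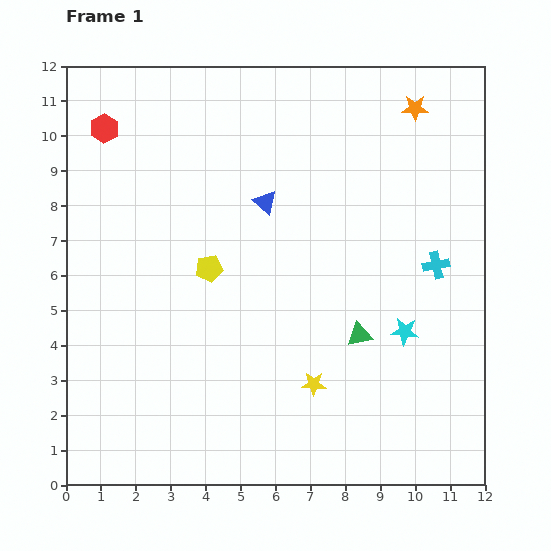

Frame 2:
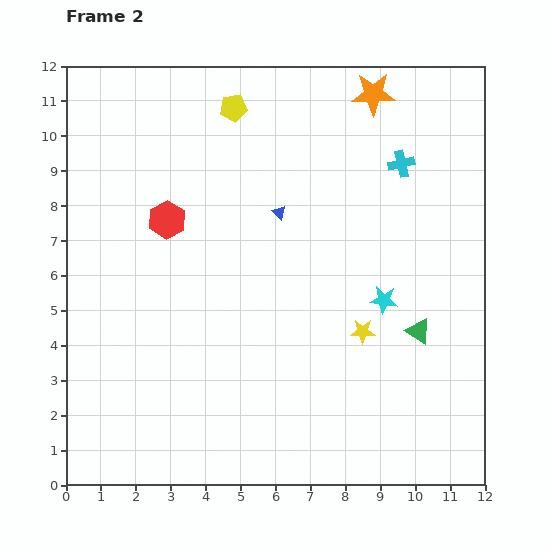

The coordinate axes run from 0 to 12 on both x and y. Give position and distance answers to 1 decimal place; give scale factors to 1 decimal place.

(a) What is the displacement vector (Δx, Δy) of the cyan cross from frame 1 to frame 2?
(-1.0, 2.9)

The cyan cross was at (10.6, 6.3) in frame 1 and (9.6, 9.2) in frame 2.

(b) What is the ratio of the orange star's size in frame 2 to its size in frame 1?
1.6×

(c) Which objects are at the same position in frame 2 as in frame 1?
none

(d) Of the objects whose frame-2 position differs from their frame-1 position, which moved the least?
the blue triangle

(moved 0.5)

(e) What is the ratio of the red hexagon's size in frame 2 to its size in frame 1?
1.3×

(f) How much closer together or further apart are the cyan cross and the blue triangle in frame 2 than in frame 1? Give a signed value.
-1.4

Distance in frame 1: 5.2. Distance in frame 2: 3.8.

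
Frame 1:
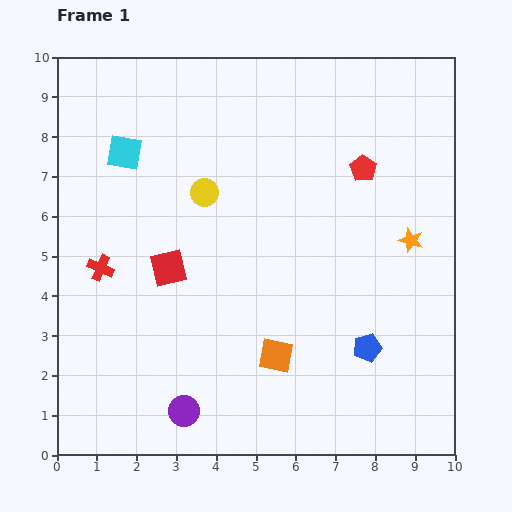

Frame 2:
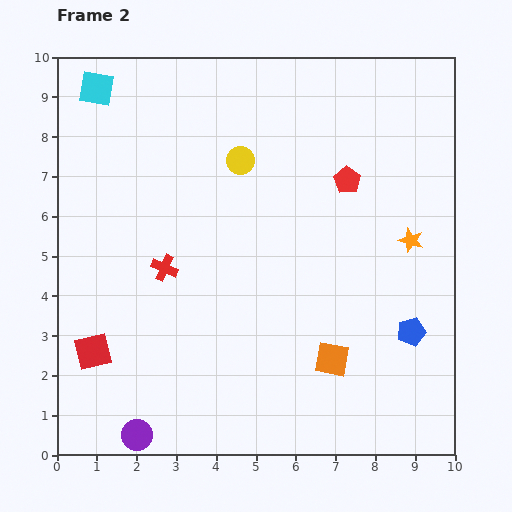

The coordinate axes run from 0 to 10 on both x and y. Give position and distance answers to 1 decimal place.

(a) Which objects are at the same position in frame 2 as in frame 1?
the orange star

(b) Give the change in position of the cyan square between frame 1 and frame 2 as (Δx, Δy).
(-0.7, 1.6)

The cyan square was at (1.7, 7.6) in frame 1 and (1.0, 9.2) in frame 2.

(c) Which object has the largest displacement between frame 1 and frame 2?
the red square

(moved 2.8; next 1.7)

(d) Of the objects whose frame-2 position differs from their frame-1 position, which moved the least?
the red pentagon

(moved 0.5)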